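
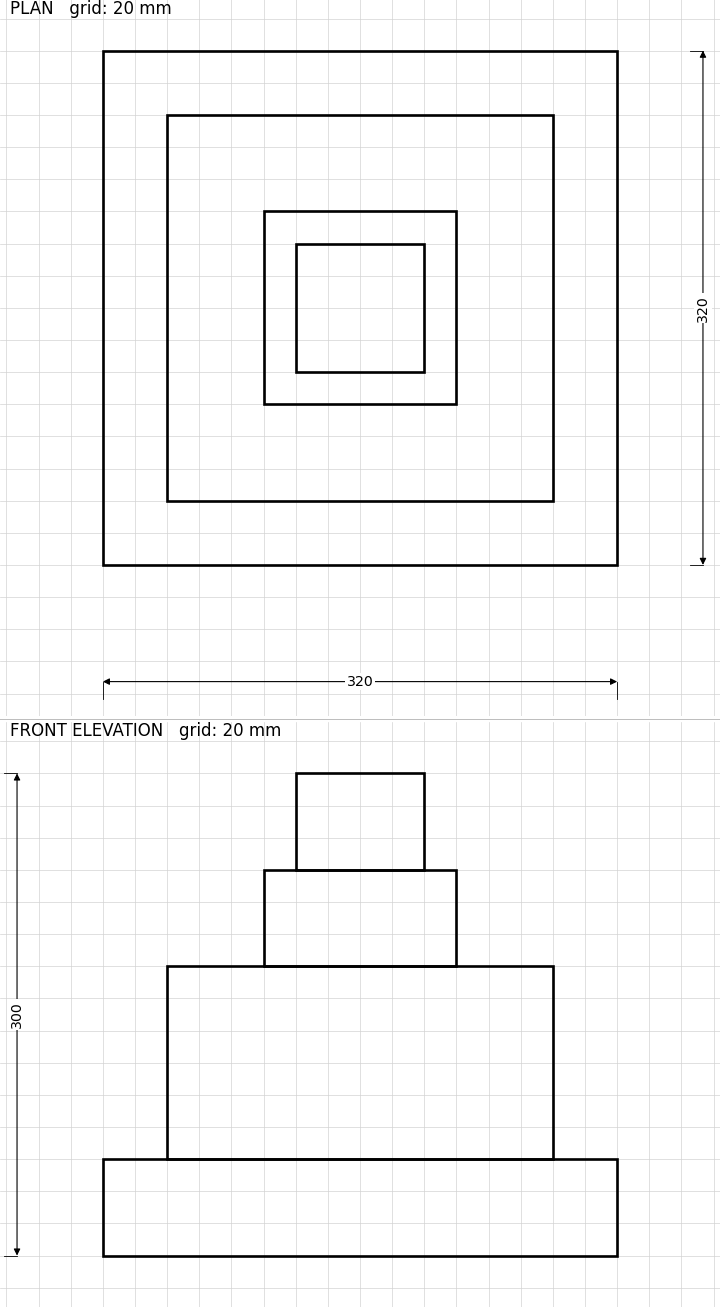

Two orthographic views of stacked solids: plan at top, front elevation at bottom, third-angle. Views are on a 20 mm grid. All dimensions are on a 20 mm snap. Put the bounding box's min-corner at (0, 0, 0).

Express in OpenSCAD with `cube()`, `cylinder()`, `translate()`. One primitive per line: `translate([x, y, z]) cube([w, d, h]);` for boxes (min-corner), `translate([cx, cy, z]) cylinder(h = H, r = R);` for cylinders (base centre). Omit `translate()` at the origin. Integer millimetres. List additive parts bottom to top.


cube([320, 320, 60]);
translate([40, 40, 60]) cube([240, 240, 120]);
translate([100, 100, 180]) cube([120, 120, 60]);
translate([120, 120, 240]) cube([80, 80, 60]);


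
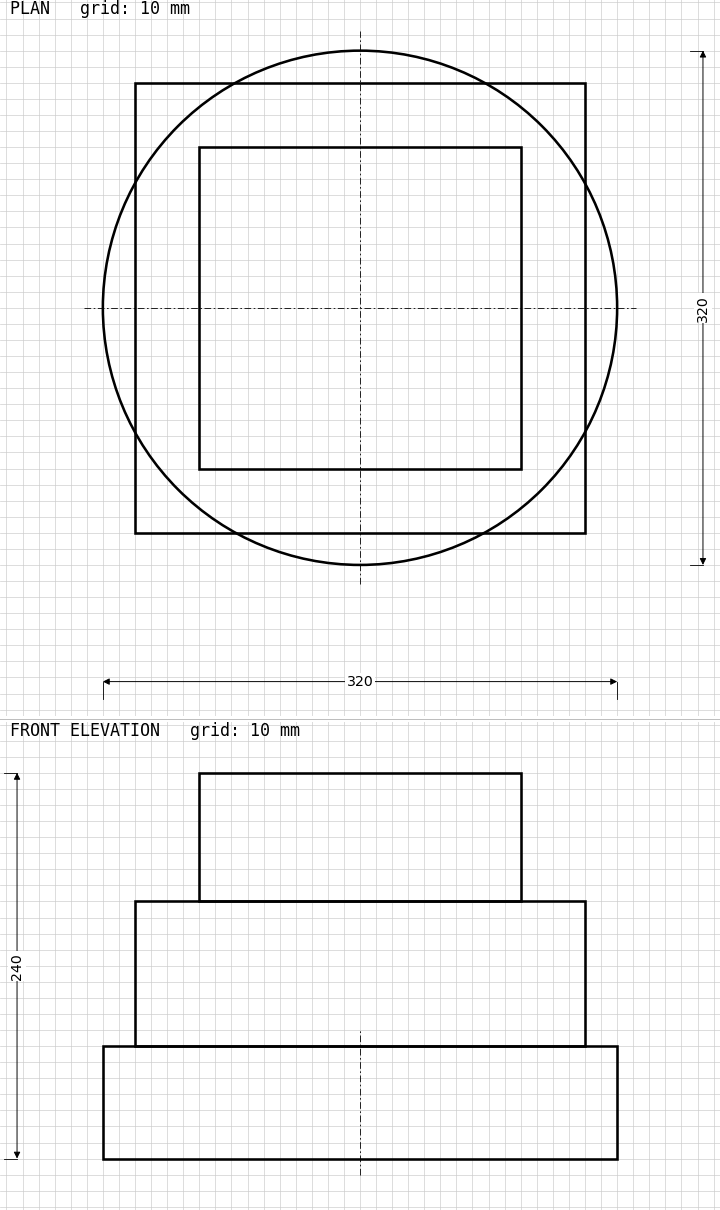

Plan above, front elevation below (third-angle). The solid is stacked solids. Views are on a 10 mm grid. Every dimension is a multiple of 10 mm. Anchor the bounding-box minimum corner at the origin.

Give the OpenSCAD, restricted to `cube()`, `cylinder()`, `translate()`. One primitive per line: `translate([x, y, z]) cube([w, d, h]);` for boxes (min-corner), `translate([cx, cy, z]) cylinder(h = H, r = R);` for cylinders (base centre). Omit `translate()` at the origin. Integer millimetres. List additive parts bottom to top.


translate([160, 160, 0]) cylinder(h = 70, r = 160);
translate([20, 20, 70]) cube([280, 280, 90]);
translate([60, 60, 160]) cube([200, 200, 80]);


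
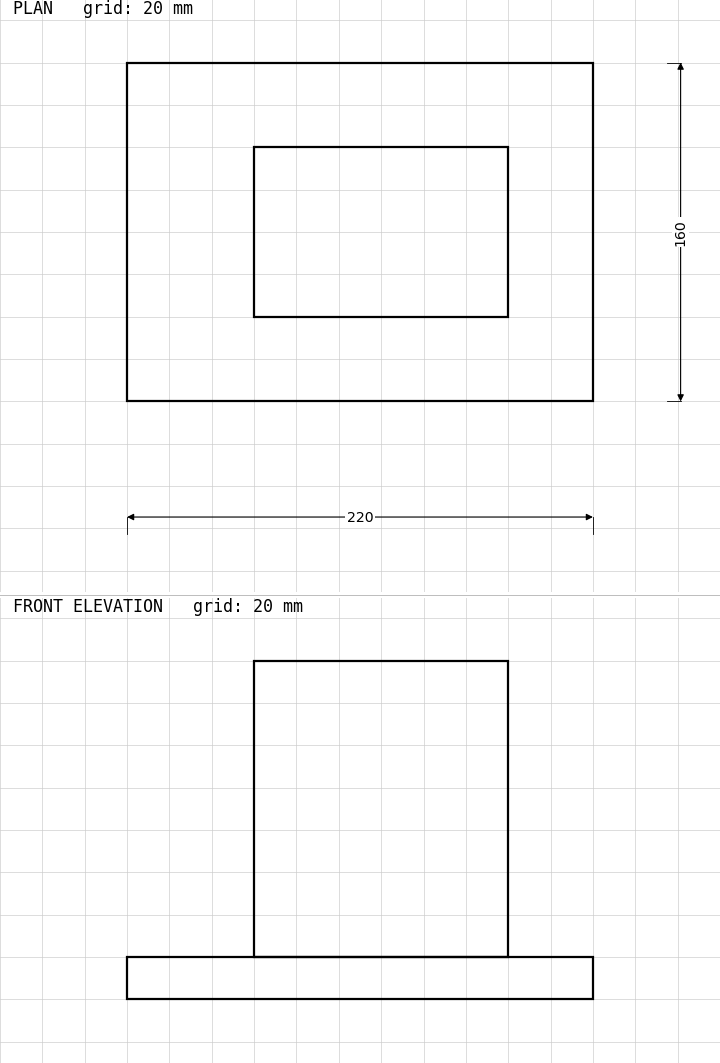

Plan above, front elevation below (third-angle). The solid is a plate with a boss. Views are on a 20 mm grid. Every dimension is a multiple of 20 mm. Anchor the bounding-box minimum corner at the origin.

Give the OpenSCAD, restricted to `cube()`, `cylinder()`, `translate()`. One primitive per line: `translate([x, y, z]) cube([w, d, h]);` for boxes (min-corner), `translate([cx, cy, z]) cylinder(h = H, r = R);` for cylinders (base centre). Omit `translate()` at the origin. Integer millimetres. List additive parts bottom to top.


cube([220, 160, 20]);
translate([60, 40, 20]) cube([120, 80, 140]);


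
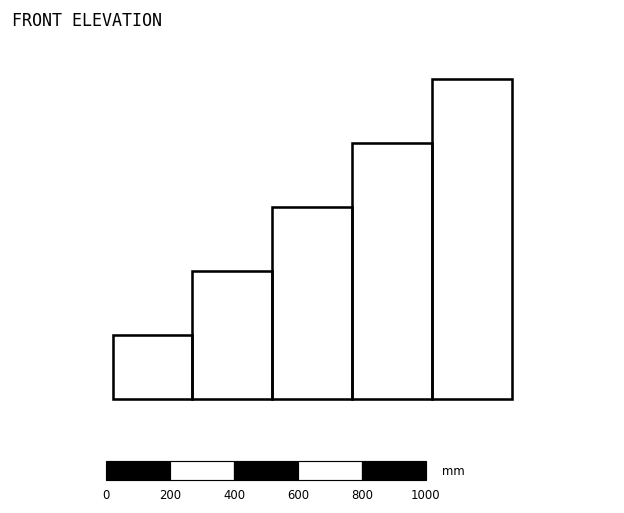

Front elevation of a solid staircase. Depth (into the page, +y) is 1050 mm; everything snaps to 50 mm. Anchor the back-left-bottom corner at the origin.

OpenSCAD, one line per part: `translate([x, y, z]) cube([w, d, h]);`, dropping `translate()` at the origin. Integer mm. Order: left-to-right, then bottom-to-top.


cube([250, 1050, 200]);
translate([250, 0, 0]) cube([250, 1050, 400]);
translate([500, 0, 0]) cube([250, 1050, 600]);
translate([750, 0, 0]) cube([250, 1050, 800]);
translate([1000, 0, 0]) cube([250, 1050, 1000]);


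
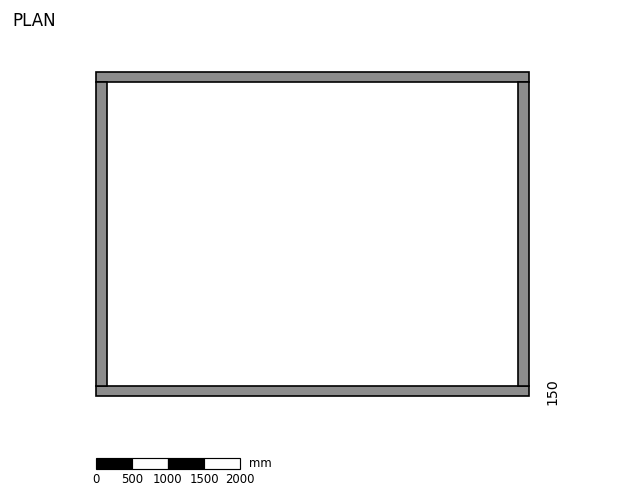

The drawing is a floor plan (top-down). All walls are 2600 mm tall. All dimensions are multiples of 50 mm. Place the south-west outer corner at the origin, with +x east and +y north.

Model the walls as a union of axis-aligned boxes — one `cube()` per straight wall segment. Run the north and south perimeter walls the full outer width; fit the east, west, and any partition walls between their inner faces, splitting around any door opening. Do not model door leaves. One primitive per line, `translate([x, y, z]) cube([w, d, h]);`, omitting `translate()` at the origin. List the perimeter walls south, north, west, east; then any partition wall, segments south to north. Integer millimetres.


cube([6000, 150, 2600]);
translate([0, 4350, 0]) cube([6000, 150, 2600]);
translate([0, 150, 0]) cube([150, 4200, 2600]);
translate([5850, 150, 0]) cube([150, 4200, 2600]);


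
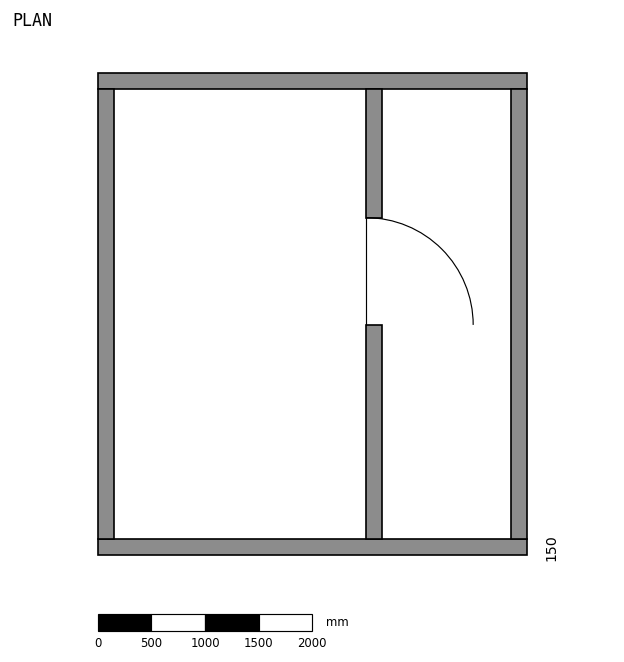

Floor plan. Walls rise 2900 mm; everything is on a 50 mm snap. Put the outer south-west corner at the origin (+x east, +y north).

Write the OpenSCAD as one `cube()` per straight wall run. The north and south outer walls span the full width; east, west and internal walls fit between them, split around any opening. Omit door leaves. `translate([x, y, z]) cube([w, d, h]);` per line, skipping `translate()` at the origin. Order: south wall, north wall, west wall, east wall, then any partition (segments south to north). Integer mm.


cube([4000, 150, 2900]);
translate([0, 4350, 0]) cube([4000, 150, 2900]);
translate([0, 150, 0]) cube([150, 4200, 2900]);
translate([3850, 150, 0]) cube([150, 4200, 2900]);
translate([2500, 150, 0]) cube([150, 2000, 2900]);
translate([2500, 3150, 0]) cube([150, 1200, 2900]);


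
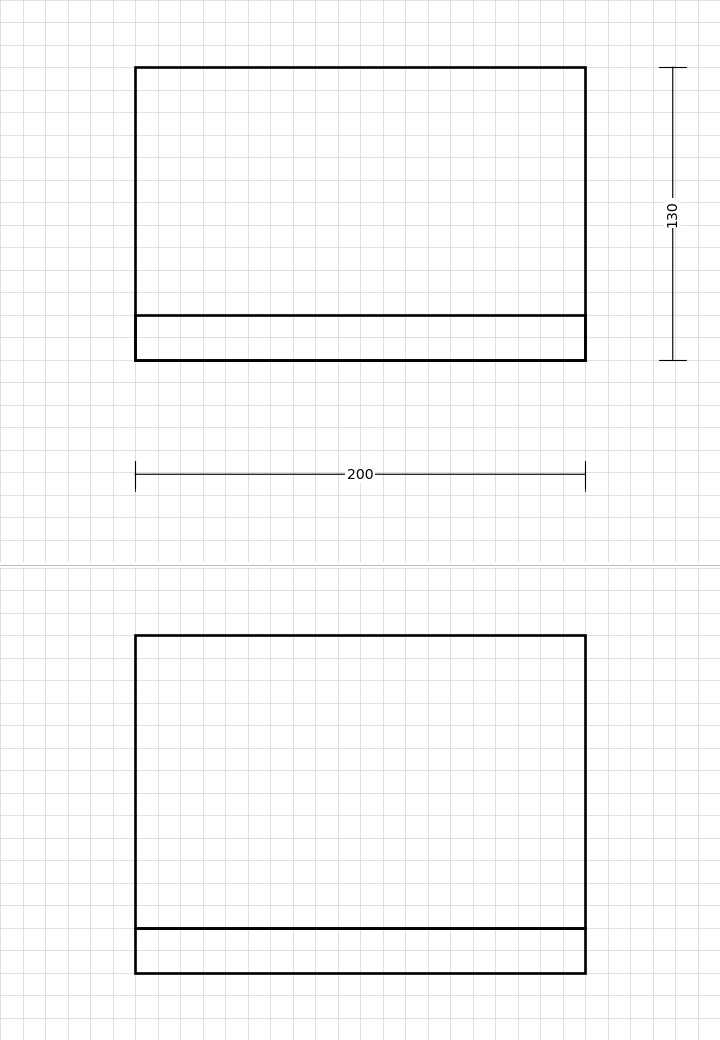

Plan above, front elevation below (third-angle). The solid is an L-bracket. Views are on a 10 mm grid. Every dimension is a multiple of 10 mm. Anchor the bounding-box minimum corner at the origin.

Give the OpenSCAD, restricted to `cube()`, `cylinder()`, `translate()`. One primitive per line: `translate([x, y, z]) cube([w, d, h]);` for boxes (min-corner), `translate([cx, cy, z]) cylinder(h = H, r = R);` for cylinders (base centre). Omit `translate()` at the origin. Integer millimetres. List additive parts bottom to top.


cube([200, 130, 20]);
translate([0, 0, 20]) cube([200, 20, 130]);


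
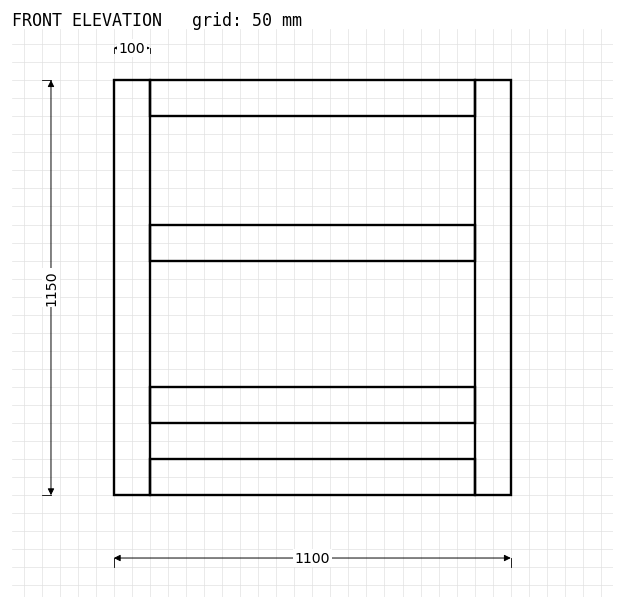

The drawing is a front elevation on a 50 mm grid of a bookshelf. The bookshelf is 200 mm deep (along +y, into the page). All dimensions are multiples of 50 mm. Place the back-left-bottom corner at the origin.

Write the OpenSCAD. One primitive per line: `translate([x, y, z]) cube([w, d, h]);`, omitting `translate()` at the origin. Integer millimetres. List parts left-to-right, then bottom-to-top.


cube([100, 200, 1150]);
translate([100, 0, 0]) cube([900, 200, 100]);
translate([100, 0, 200]) cube([900, 200, 100]);
translate([100, 0, 650]) cube([900, 200, 100]);
translate([100, 0, 1050]) cube([900, 200, 100]);
translate([1000, 0, 0]) cube([100, 200, 1150]);


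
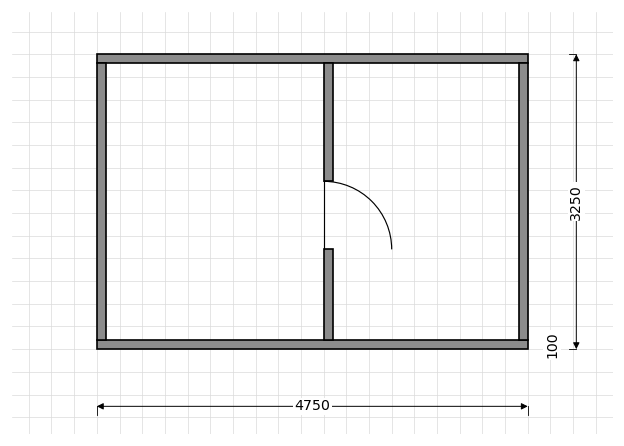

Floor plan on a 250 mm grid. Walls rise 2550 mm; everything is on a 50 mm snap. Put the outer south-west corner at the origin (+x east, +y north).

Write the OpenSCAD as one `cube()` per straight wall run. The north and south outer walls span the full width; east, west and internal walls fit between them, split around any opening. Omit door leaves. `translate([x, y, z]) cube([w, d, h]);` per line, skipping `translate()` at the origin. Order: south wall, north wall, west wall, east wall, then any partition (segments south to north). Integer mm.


cube([4750, 100, 2550]);
translate([0, 3150, 0]) cube([4750, 100, 2550]);
translate([0, 100, 0]) cube([100, 3050, 2550]);
translate([4650, 100, 0]) cube([100, 3050, 2550]);
translate([2500, 100, 0]) cube([100, 1000, 2550]);
translate([2500, 1850, 0]) cube([100, 1300, 2550]);


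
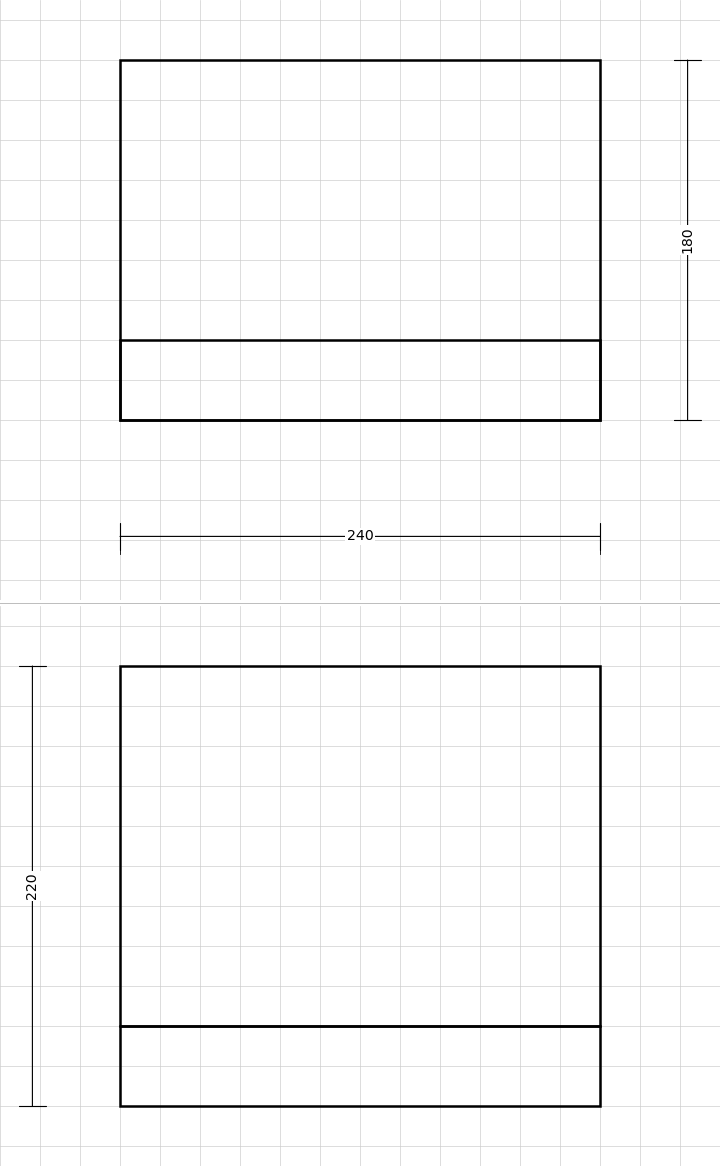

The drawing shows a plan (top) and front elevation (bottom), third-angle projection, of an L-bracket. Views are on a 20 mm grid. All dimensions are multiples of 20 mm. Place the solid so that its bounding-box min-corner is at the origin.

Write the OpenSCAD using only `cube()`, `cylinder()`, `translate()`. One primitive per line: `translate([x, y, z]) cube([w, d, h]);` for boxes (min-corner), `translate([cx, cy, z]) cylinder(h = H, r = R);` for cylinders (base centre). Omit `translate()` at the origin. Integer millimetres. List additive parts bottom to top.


cube([240, 180, 40]);
translate([0, 0, 40]) cube([240, 40, 180]);


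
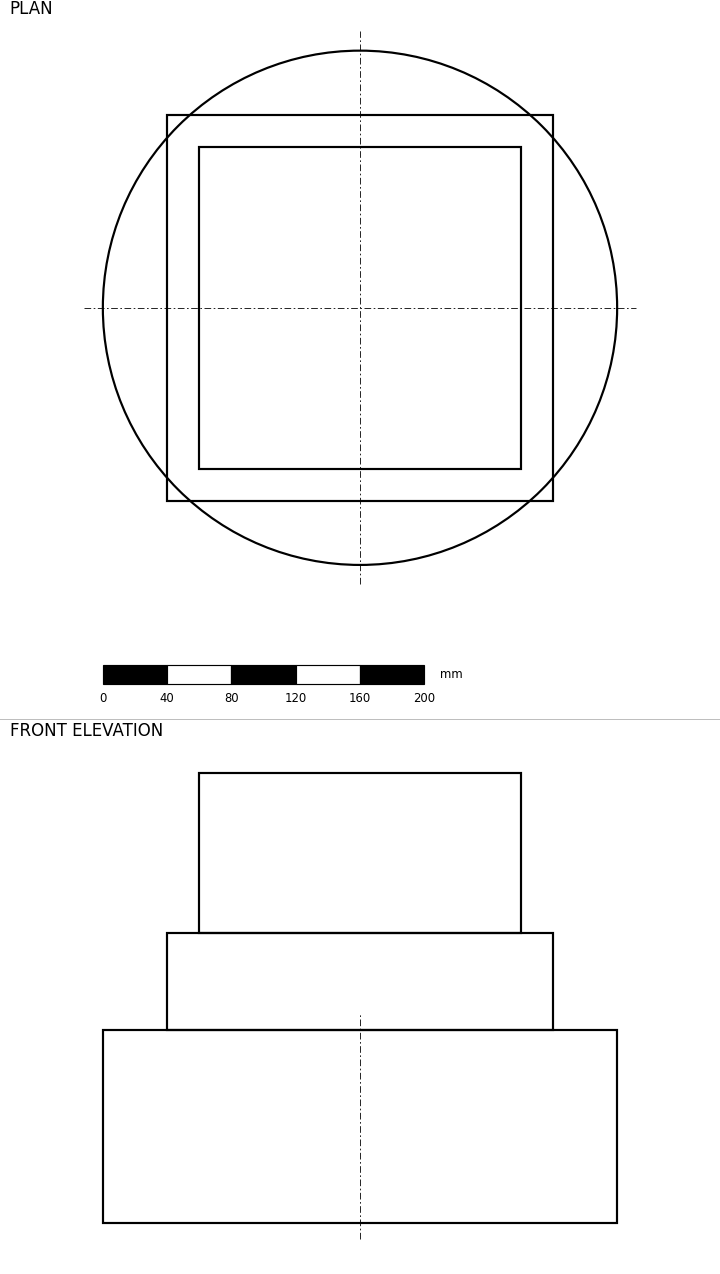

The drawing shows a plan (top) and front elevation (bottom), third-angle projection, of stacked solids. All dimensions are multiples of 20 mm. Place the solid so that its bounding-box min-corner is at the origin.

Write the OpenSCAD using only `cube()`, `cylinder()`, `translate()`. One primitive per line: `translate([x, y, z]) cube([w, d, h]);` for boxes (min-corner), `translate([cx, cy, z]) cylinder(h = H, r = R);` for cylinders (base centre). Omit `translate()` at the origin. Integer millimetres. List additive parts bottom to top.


translate([160, 160, 0]) cylinder(h = 120, r = 160);
translate([40, 40, 120]) cube([240, 240, 60]);
translate([60, 60, 180]) cube([200, 200, 100]);


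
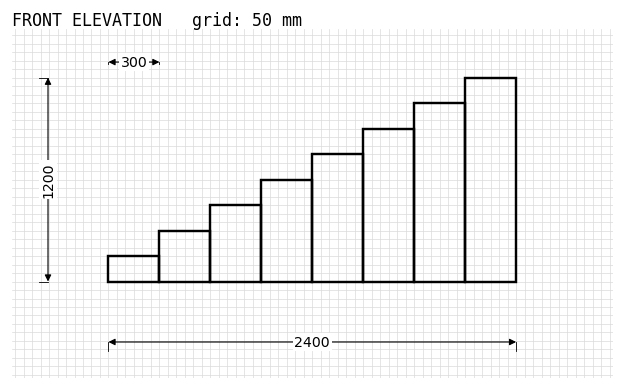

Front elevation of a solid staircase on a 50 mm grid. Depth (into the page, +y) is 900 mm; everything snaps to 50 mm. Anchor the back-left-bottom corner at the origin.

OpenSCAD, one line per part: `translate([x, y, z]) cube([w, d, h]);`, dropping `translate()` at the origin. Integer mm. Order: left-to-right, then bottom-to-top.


cube([300, 900, 150]);
translate([300, 0, 0]) cube([300, 900, 300]);
translate([600, 0, 0]) cube([300, 900, 450]);
translate([900, 0, 0]) cube([300, 900, 600]);
translate([1200, 0, 0]) cube([300, 900, 750]);
translate([1500, 0, 0]) cube([300, 900, 900]);
translate([1800, 0, 0]) cube([300, 900, 1050]);
translate([2100, 0, 0]) cube([300, 900, 1200]);


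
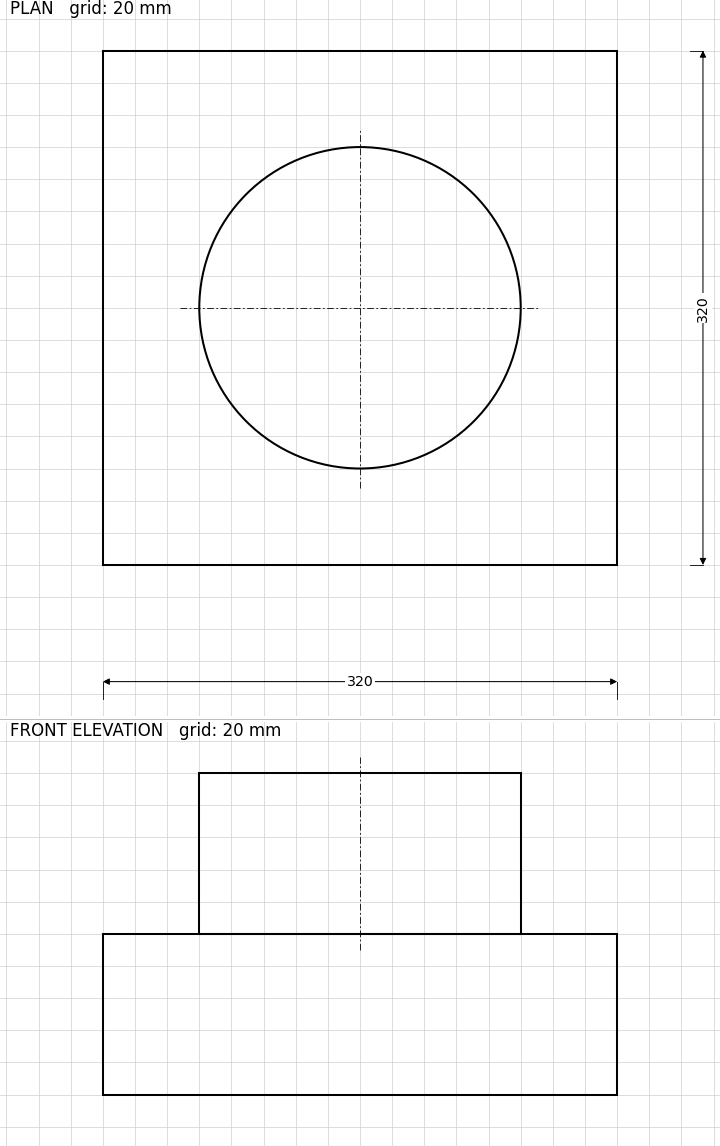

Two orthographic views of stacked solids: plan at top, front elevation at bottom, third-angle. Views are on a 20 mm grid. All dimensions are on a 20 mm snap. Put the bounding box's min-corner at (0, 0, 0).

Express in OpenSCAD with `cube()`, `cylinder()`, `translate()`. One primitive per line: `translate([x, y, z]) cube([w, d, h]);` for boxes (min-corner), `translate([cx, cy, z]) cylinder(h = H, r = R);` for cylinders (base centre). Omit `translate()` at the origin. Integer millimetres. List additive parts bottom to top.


cube([320, 320, 100]);
translate([160, 160, 100]) cylinder(h = 100, r = 100);


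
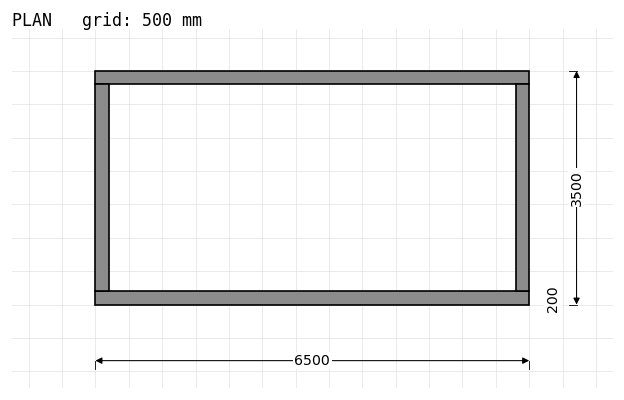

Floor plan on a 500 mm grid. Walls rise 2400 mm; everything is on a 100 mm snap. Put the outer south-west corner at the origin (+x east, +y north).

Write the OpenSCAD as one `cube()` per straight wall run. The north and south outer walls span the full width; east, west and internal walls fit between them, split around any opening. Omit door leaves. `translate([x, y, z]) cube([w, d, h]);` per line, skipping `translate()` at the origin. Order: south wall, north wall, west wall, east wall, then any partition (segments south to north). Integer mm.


cube([6500, 200, 2400]);
translate([0, 3300, 0]) cube([6500, 200, 2400]);
translate([0, 200, 0]) cube([200, 3100, 2400]);
translate([6300, 200, 0]) cube([200, 3100, 2400]);


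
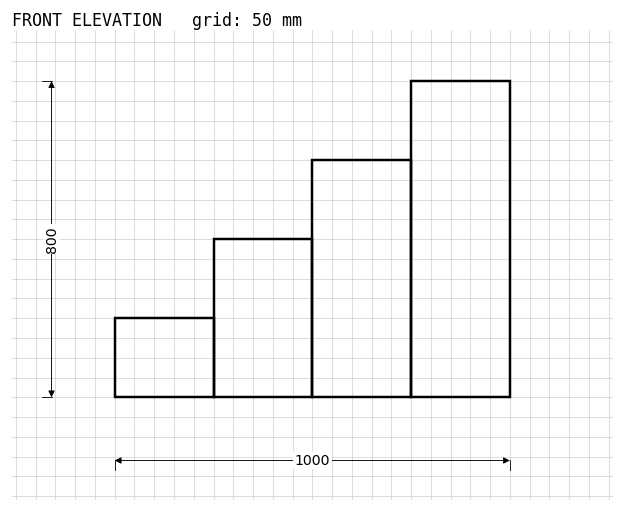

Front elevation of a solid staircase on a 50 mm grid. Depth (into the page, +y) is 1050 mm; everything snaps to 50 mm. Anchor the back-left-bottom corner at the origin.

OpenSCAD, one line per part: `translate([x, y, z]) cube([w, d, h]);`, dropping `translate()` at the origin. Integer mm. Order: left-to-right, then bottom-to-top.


cube([250, 1050, 200]);
translate([250, 0, 0]) cube([250, 1050, 400]);
translate([500, 0, 0]) cube([250, 1050, 600]);
translate([750, 0, 0]) cube([250, 1050, 800]);


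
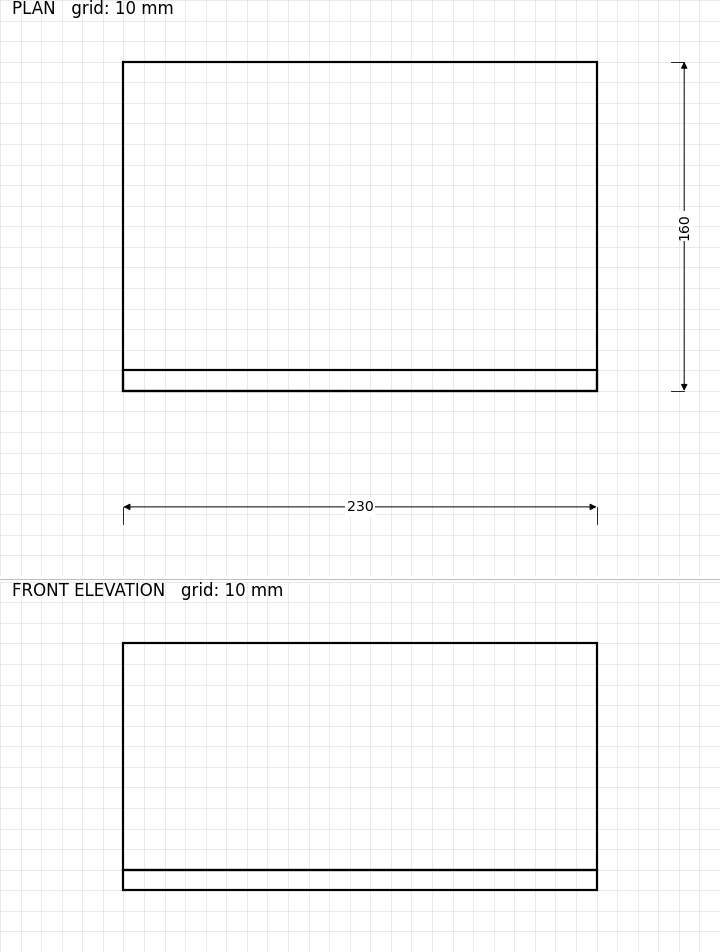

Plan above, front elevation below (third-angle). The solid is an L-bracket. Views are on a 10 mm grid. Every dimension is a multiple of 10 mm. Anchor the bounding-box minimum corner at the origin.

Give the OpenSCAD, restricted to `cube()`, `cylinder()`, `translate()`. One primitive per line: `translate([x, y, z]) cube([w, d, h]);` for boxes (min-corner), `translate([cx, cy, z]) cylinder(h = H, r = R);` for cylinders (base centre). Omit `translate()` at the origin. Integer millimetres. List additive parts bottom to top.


cube([230, 160, 10]);
translate([0, 0, 10]) cube([230, 10, 110]);


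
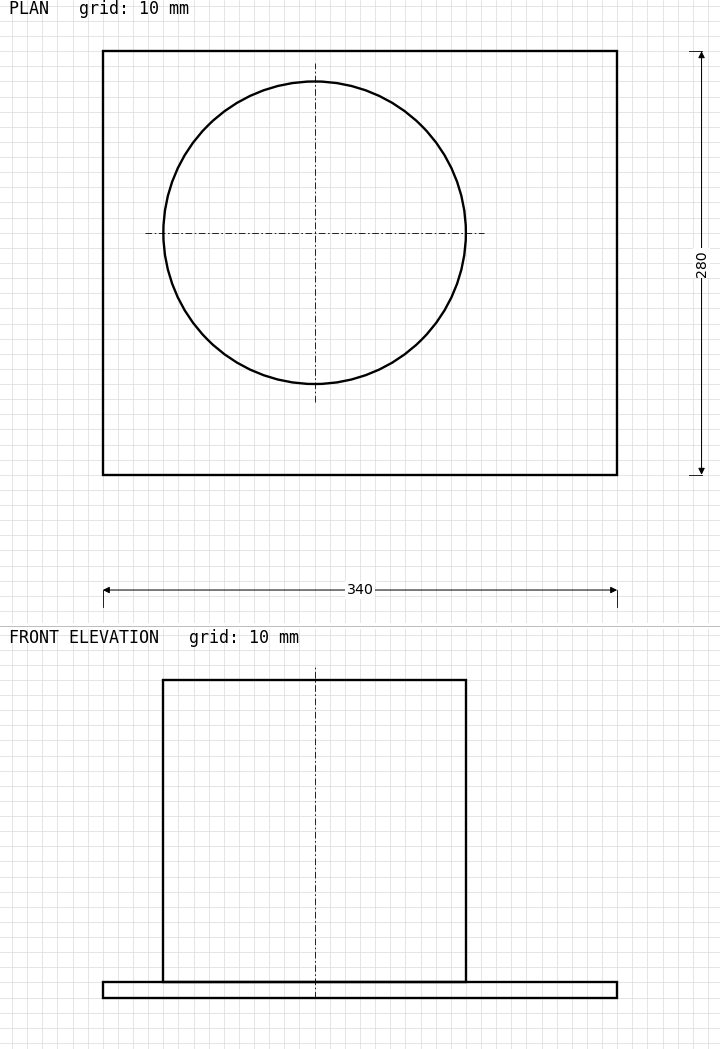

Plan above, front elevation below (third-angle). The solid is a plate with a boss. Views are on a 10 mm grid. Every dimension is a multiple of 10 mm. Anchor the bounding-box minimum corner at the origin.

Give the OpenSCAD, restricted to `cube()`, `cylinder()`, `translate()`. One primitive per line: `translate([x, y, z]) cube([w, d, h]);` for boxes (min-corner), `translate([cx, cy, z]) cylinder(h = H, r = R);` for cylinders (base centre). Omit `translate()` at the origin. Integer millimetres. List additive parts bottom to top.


cube([340, 280, 10]);
translate([140, 160, 10]) cylinder(h = 200, r = 100);


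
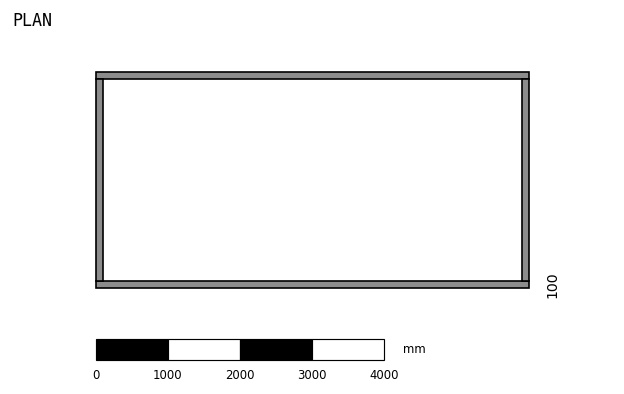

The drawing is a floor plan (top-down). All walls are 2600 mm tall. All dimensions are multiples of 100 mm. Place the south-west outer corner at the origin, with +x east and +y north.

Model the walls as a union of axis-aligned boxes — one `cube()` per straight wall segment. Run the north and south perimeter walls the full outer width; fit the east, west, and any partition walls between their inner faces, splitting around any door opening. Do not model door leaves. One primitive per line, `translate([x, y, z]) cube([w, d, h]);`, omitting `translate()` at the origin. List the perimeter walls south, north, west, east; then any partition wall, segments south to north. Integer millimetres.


cube([6000, 100, 2600]);
translate([0, 2900, 0]) cube([6000, 100, 2600]);
translate([0, 100, 0]) cube([100, 2800, 2600]);
translate([5900, 100, 0]) cube([100, 2800, 2600]);


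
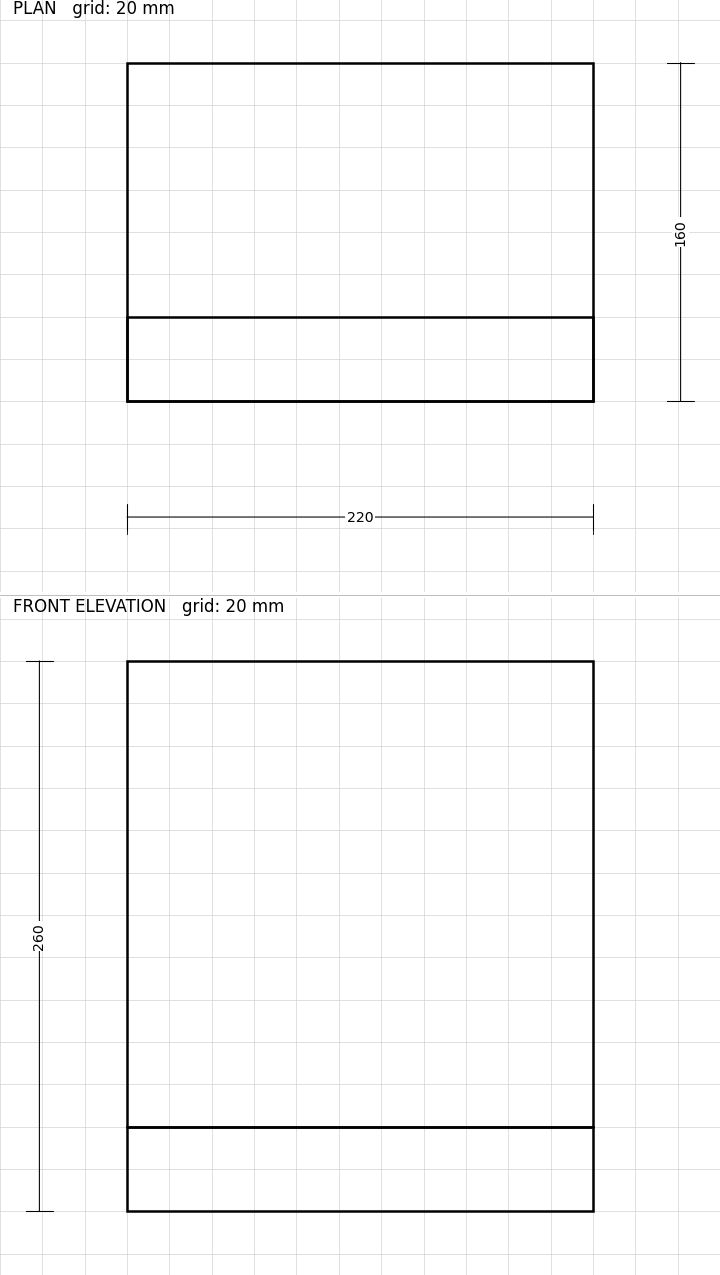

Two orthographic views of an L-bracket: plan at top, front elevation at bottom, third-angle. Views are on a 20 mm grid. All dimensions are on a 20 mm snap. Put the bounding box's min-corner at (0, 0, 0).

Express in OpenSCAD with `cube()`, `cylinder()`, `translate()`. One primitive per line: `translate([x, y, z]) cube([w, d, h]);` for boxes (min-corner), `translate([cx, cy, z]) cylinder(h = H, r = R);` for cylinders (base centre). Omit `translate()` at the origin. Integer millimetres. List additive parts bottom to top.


cube([220, 160, 40]);
translate([0, 0, 40]) cube([220, 40, 220]);


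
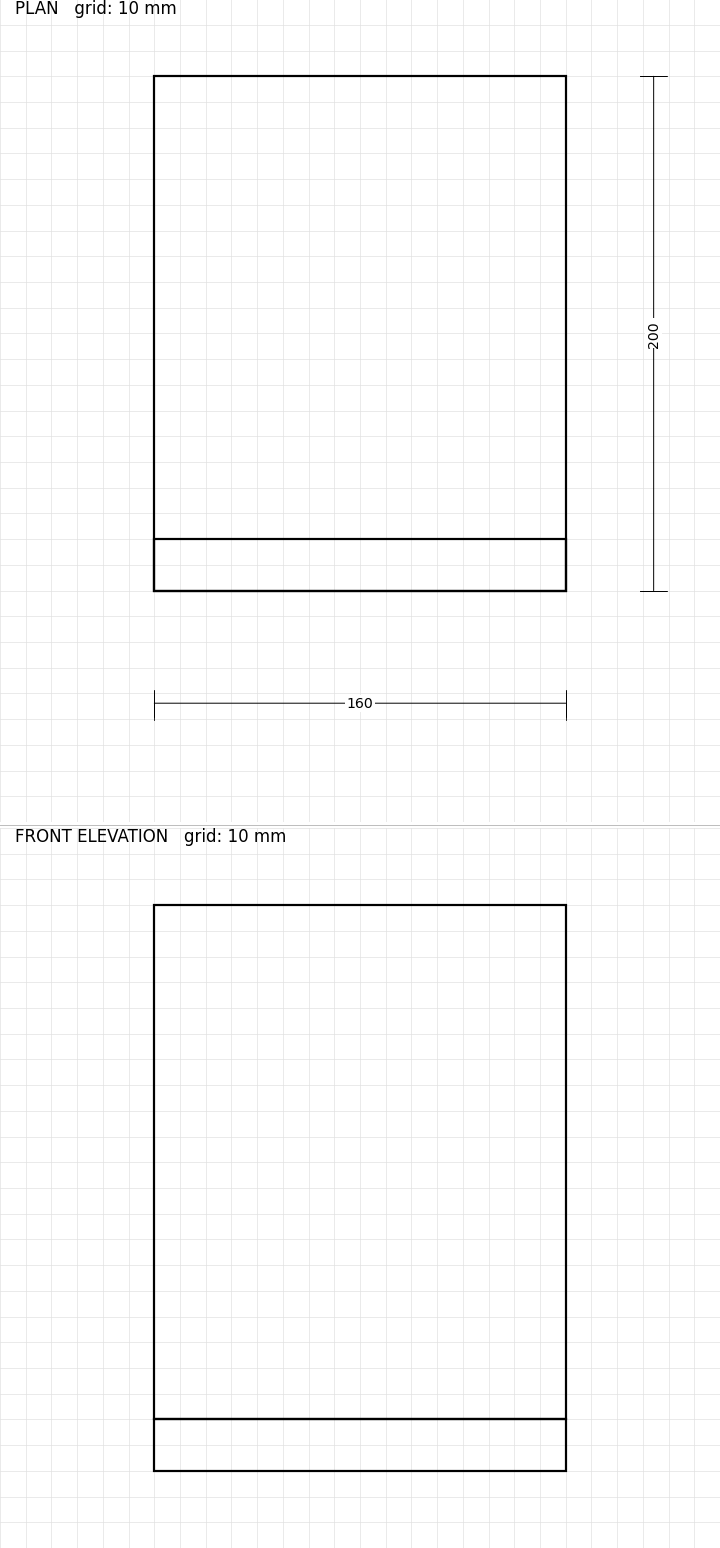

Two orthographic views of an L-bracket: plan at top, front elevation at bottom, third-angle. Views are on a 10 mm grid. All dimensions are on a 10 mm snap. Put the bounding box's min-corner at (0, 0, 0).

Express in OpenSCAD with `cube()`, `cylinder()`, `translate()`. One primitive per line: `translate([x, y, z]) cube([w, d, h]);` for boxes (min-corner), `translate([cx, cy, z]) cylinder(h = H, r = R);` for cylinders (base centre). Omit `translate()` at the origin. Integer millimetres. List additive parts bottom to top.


cube([160, 200, 20]);
translate([0, 0, 20]) cube([160, 20, 200]);


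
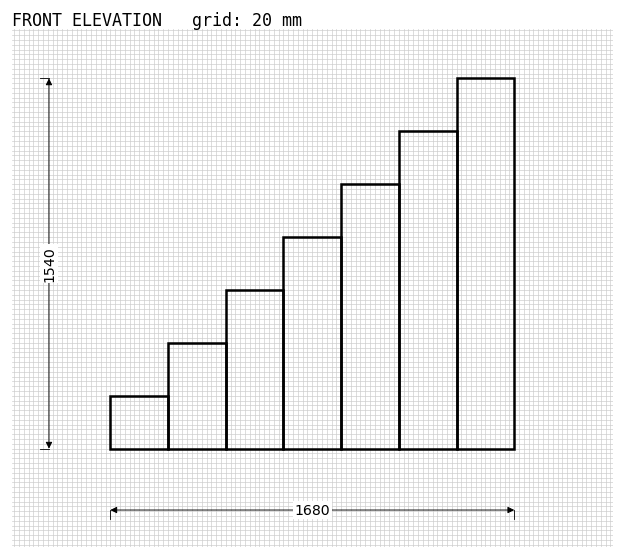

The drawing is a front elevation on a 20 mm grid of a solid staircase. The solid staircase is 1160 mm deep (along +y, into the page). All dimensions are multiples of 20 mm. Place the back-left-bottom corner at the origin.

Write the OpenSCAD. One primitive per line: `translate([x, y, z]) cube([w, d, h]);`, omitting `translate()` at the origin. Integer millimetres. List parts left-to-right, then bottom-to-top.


cube([240, 1160, 220]);
translate([240, 0, 0]) cube([240, 1160, 440]);
translate([480, 0, 0]) cube([240, 1160, 660]);
translate([720, 0, 0]) cube([240, 1160, 880]);
translate([960, 0, 0]) cube([240, 1160, 1100]);
translate([1200, 0, 0]) cube([240, 1160, 1320]);
translate([1440, 0, 0]) cube([240, 1160, 1540]);


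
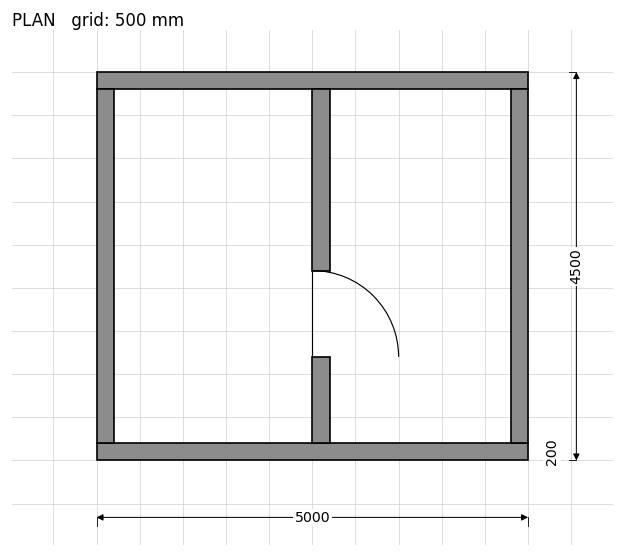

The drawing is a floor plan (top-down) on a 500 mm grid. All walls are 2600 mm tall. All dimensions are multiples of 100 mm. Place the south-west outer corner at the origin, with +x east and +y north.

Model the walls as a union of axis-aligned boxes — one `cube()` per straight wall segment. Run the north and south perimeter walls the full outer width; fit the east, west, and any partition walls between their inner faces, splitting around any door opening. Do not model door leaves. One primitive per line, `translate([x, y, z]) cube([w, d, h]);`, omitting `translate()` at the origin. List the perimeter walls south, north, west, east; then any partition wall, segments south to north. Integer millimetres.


cube([5000, 200, 2600]);
translate([0, 4300, 0]) cube([5000, 200, 2600]);
translate([0, 200, 0]) cube([200, 4100, 2600]);
translate([4800, 200, 0]) cube([200, 4100, 2600]);
translate([2500, 200, 0]) cube([200, 1000, 2600]);
translate([2500, 2200, 0]) cube([200, 2100, 2600]);


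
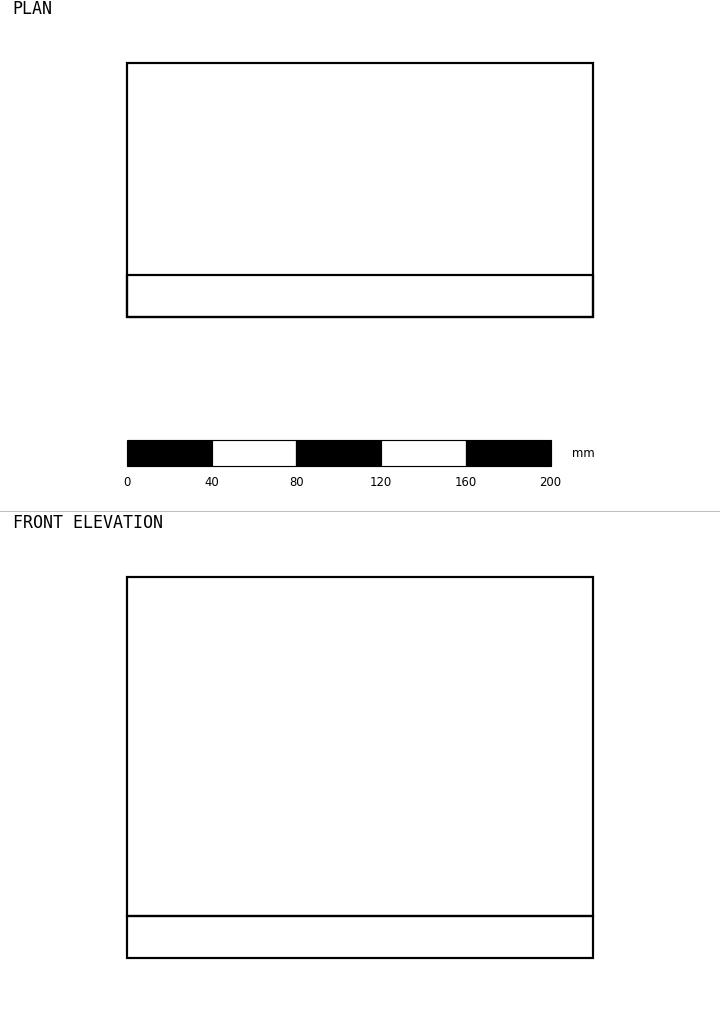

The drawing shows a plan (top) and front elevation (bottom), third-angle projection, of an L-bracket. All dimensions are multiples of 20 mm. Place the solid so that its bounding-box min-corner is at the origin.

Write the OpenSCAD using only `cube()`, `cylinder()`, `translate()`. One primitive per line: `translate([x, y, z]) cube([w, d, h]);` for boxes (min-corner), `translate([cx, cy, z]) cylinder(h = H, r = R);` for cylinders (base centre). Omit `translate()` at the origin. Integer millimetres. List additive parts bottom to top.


cube([220, 120, 20]);
translate([0, 0, 20]) cube([220, 20, 160]);


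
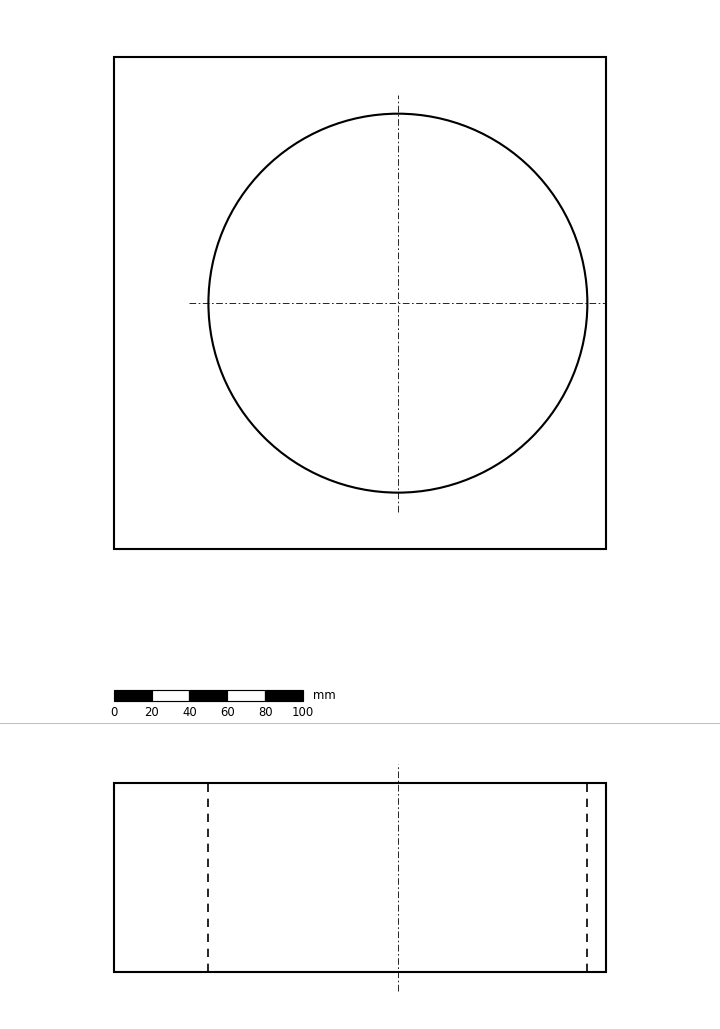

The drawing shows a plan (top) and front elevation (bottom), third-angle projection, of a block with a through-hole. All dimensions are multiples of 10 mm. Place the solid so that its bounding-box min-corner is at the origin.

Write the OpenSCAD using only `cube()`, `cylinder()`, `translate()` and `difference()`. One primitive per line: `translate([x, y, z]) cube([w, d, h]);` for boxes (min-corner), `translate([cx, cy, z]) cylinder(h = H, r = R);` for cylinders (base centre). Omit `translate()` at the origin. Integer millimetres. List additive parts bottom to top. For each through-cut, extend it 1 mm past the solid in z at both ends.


difference() {
  cube([260, 260, 100]);
  translate([150, 130, -1]) cylinder(h = 102, r = 100);
}


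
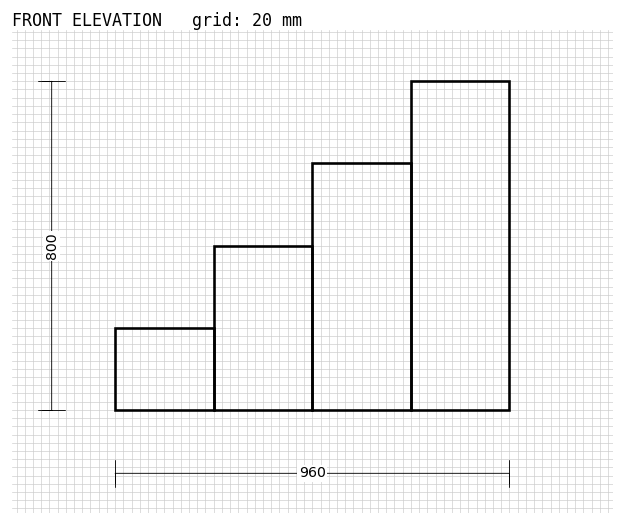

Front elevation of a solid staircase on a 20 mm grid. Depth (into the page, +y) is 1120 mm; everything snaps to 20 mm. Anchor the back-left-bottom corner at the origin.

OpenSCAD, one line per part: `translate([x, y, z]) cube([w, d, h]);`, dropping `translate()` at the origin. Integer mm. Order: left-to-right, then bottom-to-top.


cube([240, 1120, 200]);
translate([240, 0, 0]) cube([240, 1120, 400]);
translate([480, 0, 0]) cube([240, 1120, 600]);
translate([720, 0, 0]) cube([240, 1120, 800]);


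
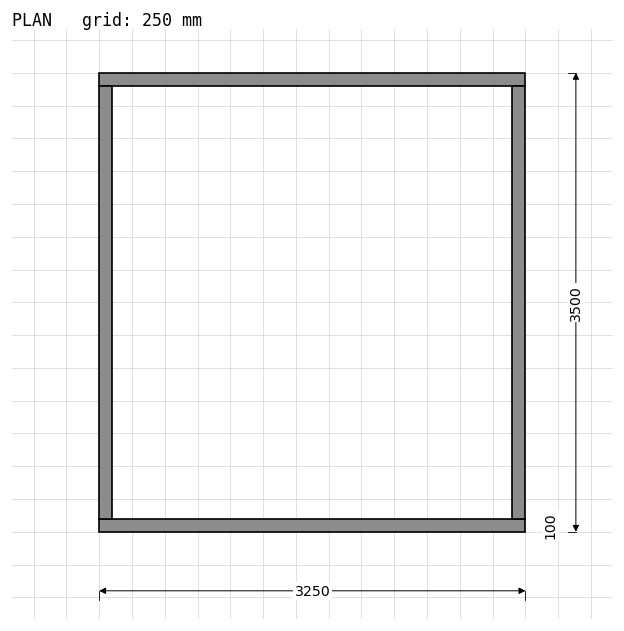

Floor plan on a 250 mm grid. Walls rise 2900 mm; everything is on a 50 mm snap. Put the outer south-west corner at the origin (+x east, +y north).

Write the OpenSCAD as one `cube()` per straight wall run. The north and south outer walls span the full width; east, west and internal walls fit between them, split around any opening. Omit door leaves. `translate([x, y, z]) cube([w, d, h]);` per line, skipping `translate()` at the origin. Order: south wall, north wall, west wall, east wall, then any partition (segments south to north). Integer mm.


cube([3250, 100, 2900]);
translate([0, 3400, 0]) cube([3250, 100, 2900]);
translate([0, 100, 0]) cube([100, 3300, 2900]);
translate([3150, 100, 0]) cube([100, 3300, 2900]);


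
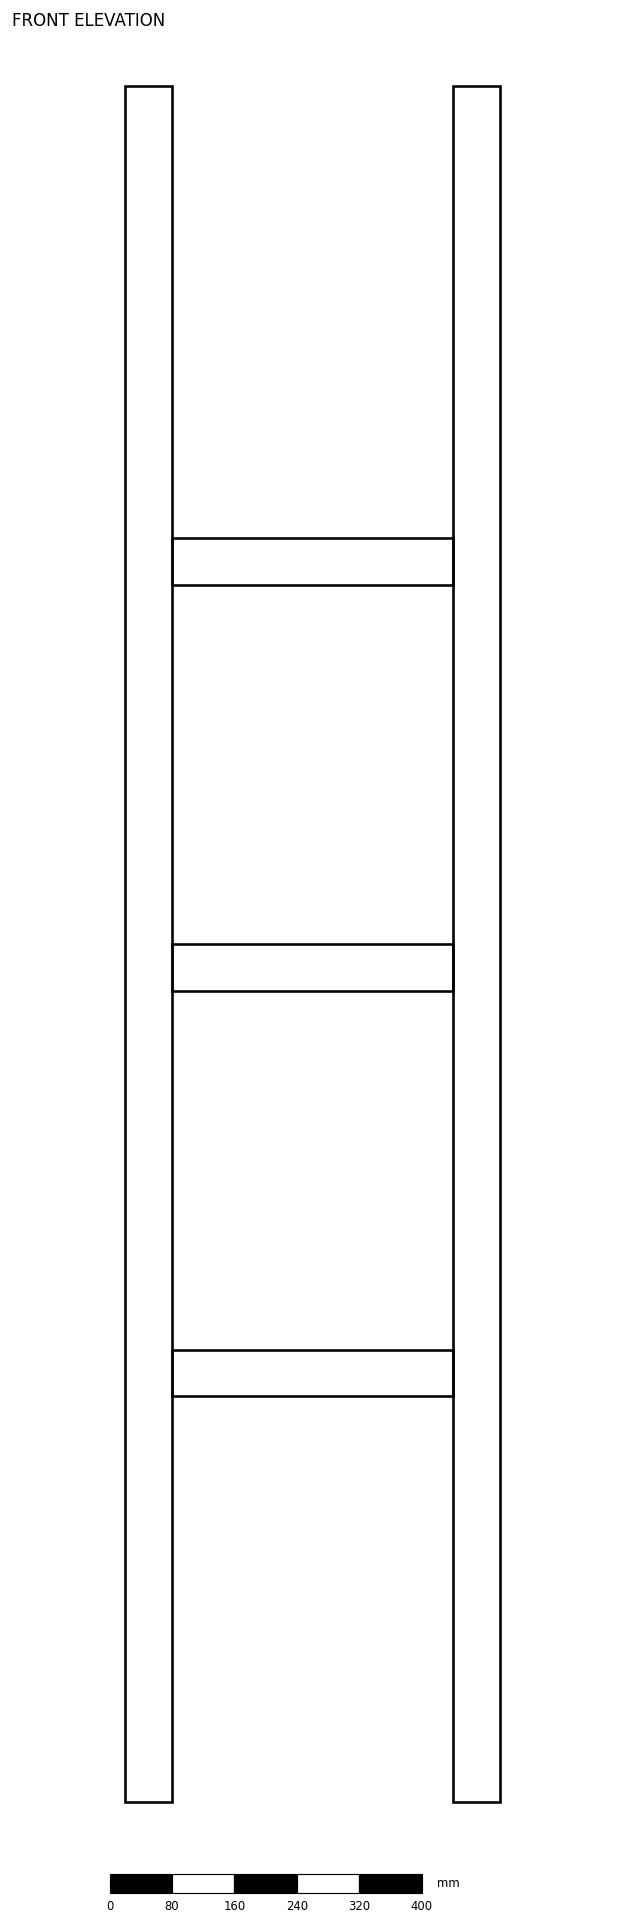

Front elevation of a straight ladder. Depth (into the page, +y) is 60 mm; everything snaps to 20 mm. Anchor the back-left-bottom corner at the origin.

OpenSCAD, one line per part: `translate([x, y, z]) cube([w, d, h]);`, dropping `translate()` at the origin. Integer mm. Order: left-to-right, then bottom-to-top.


cube([60, 60, 2200]);
translate([60, 0, 520]) cube([360, 60, 60]);
translate([60, 0, 1040]) cube([360, 60, 60]);
translate([60, 0, 1560]) cube([360, 60, 60]);
translate([420, 0, 0]) cube([60, 60, 2200]);


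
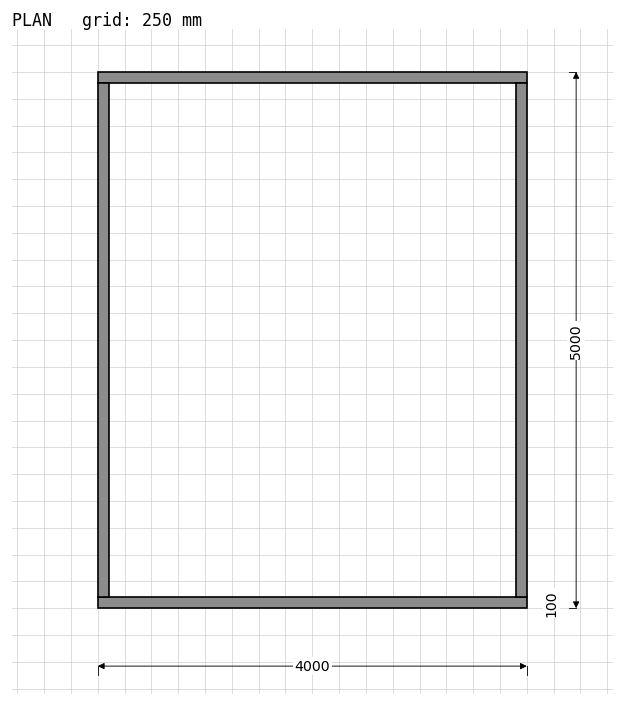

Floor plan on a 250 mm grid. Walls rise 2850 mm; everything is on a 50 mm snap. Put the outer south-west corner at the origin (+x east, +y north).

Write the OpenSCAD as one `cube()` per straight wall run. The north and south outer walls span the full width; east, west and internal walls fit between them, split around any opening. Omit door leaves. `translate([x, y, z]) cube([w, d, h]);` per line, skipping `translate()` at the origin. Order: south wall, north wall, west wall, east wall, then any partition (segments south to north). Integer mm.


cube([4000, 100, 2850]);
translate([0, 4900, 0]) cube([4000, 100, 2850]);
translate([0, 100, 0]) cube([100, 4800, 2850]);
translate([3900, 100, 0]) cube([100, 4800, 2850]);


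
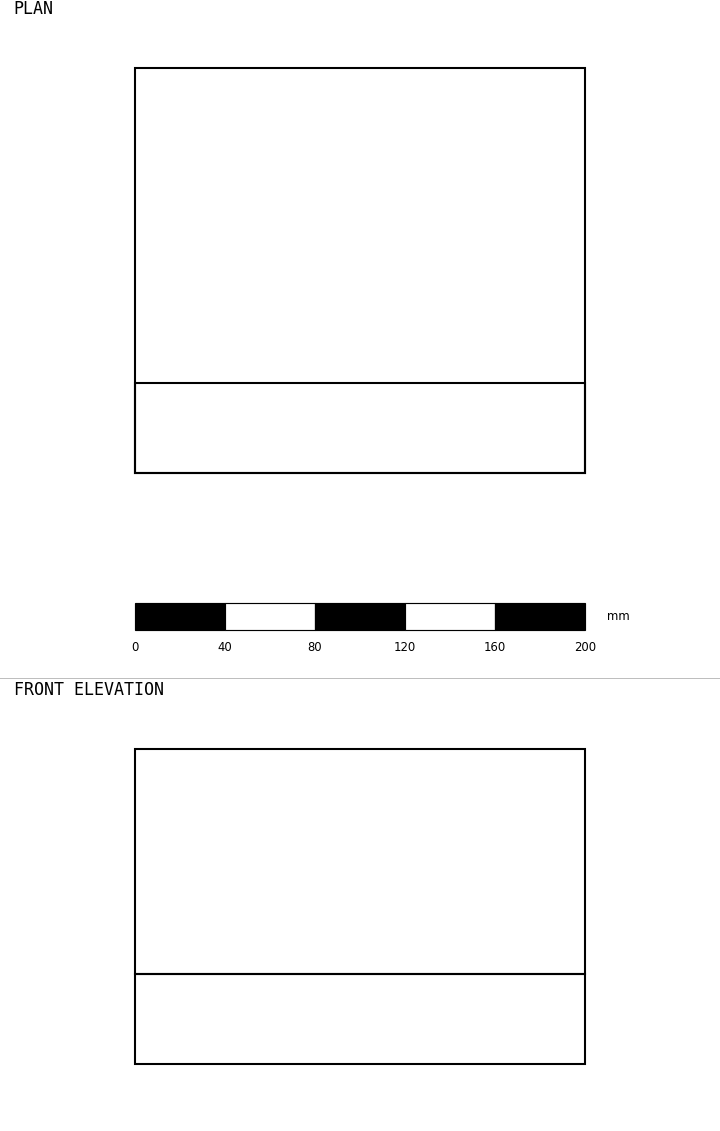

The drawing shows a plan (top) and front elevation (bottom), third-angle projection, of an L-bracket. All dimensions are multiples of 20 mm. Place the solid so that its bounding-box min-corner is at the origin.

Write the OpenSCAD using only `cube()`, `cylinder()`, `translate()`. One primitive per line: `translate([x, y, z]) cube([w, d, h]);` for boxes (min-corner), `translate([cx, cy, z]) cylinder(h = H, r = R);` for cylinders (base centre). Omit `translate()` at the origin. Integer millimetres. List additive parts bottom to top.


cube([200, 180, 40]);
translate([0, 0, 40]) cube([200, 40, 100]);


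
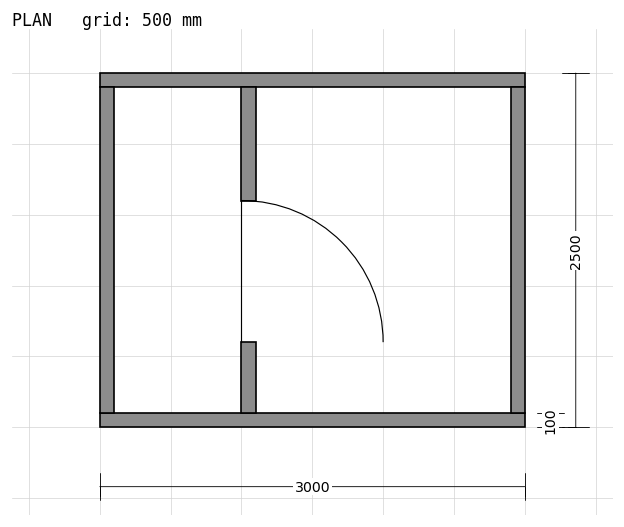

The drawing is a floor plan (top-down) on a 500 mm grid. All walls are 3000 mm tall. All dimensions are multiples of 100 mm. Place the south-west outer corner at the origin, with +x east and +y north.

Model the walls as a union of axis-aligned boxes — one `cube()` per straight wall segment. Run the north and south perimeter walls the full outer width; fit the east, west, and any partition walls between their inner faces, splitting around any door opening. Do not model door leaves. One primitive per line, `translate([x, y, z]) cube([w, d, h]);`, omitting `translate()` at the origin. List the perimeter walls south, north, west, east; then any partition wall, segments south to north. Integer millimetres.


cube([3000, 100, 3000]);
translate([0, 2400, 0]) cube([3000, 100, 3000]);
translate([0, 100, 0]) cube([100, 2300, 3000]);
translate([2900, 100, 0]) cube([100, 2300, 3000]);
translate([1000, 100, 0]) cube([100, 500, 3000]);
translate([1000, 1600, 0]) cube([100, 800, 3000]);


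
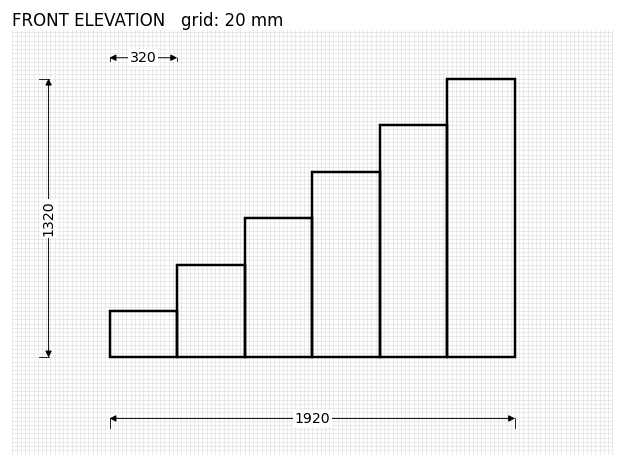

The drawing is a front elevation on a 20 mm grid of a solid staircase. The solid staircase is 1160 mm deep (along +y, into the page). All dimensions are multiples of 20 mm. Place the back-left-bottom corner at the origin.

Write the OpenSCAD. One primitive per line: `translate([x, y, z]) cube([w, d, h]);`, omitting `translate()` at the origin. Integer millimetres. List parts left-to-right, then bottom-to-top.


cube([320, 1160, 220]);
translate([320, 0, 0]) cube([320, 1160, 440]);
translate([640, 0, 0]) cube([320, 1160, 660]);
translate([960, 0, 0]) cube([320, 1160, 880]);
translate([1280, 0, 0]) cube([320, 1160, 1100]);
translate([1600, 0, 0]) cube([320, 1160, 1320]);


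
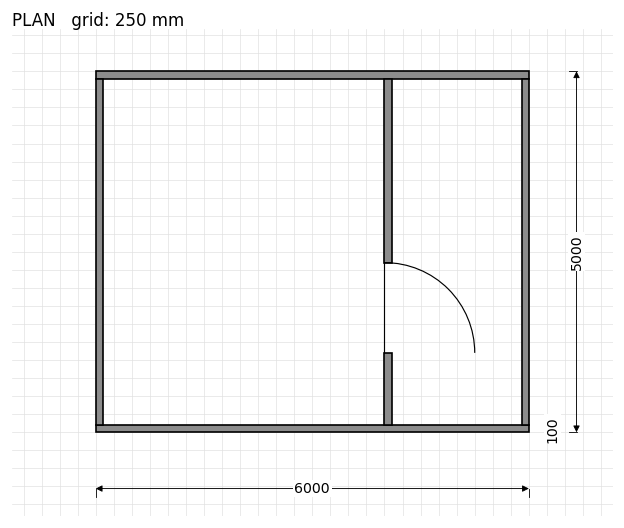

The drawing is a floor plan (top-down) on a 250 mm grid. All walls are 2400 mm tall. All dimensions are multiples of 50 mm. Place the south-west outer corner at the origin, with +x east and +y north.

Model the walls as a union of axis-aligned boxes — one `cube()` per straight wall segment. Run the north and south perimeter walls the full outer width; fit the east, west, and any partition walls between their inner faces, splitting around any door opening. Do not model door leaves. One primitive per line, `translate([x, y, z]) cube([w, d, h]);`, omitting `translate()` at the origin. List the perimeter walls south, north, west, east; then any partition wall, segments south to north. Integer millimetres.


cube([6000, 100, 2400]);
translate([0, 4900, 0]) cube([6000, 100, 2400]);
translate([0, 100, 0]) cube([100, 4800, 2400]);
translate([5900, 100, 0]) cube([100, 4800, 2400]);
translate([4000, 100, 0]) cube([100, 1000, 2400]);
translate([4000, 2350, 0]) cube([100, 2550, 2400]);


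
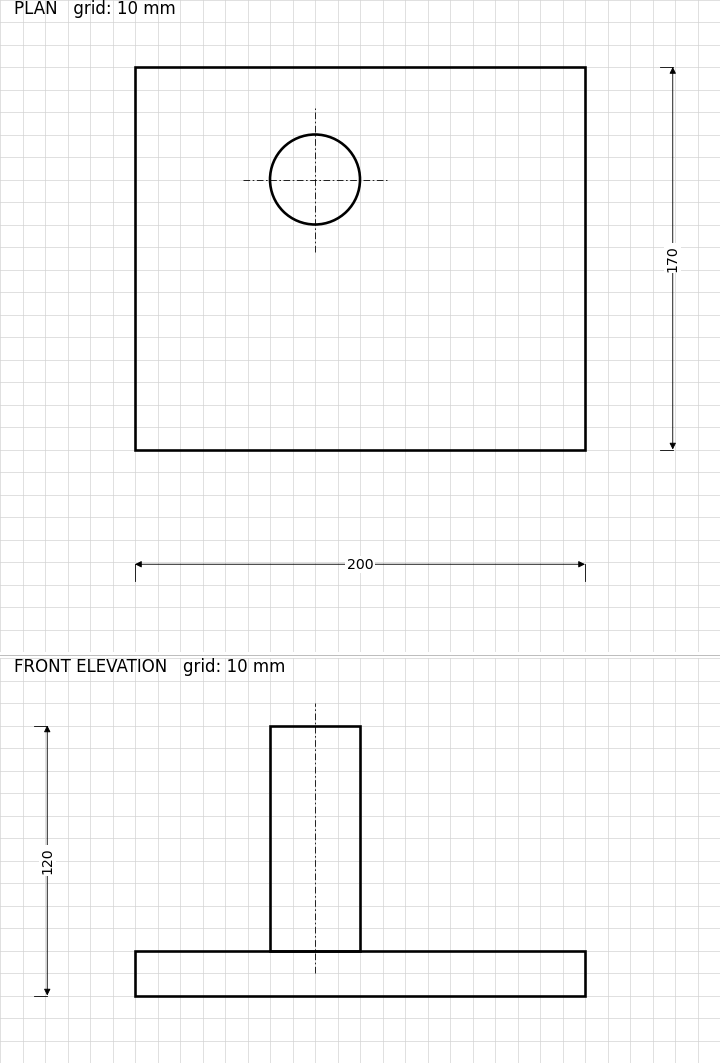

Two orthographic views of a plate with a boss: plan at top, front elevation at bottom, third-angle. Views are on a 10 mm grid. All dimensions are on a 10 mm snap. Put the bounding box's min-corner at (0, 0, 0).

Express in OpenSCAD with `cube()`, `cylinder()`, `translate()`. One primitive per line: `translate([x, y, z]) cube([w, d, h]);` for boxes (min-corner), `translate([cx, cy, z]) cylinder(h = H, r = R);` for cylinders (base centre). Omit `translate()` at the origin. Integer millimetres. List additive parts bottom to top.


cube([200, 170, 20]);
translate([80, 120, 20]) cylinder(h = 100, r = 20);


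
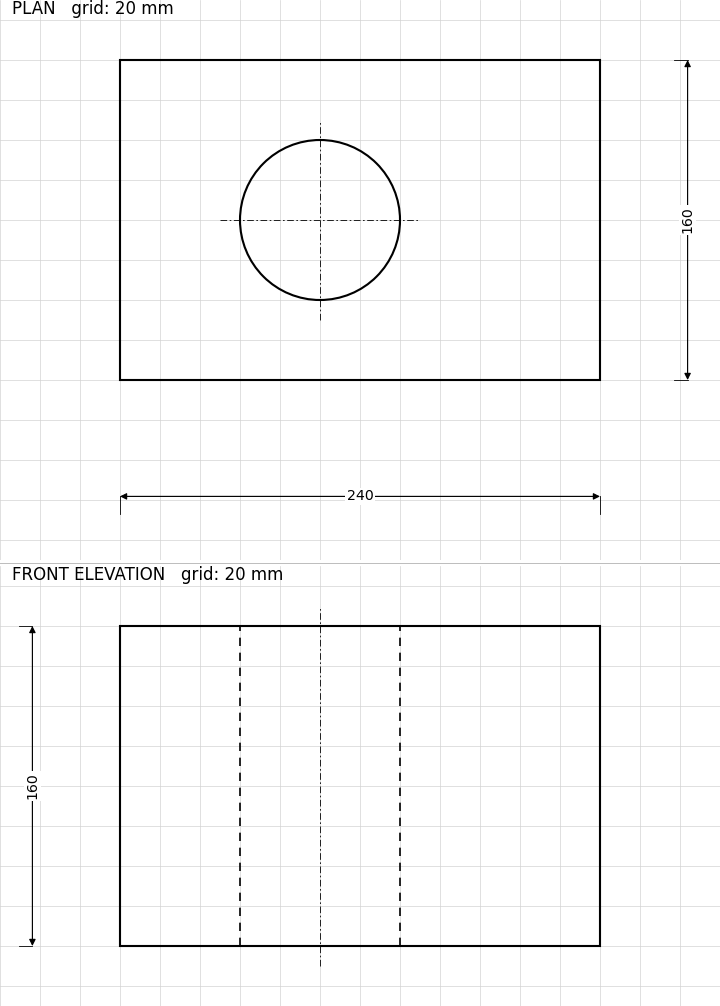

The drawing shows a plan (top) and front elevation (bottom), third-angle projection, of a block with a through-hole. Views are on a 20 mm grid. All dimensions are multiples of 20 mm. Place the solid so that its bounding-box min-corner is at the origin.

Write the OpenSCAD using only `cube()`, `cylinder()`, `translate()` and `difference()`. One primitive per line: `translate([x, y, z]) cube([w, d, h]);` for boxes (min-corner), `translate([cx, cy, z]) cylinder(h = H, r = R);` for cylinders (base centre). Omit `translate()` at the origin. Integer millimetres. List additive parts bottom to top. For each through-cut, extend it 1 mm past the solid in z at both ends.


difference() {
  cube([240, 160, 160]);
  translate([100, 80, -1]) cylinder(h = 162, r = 40);
}


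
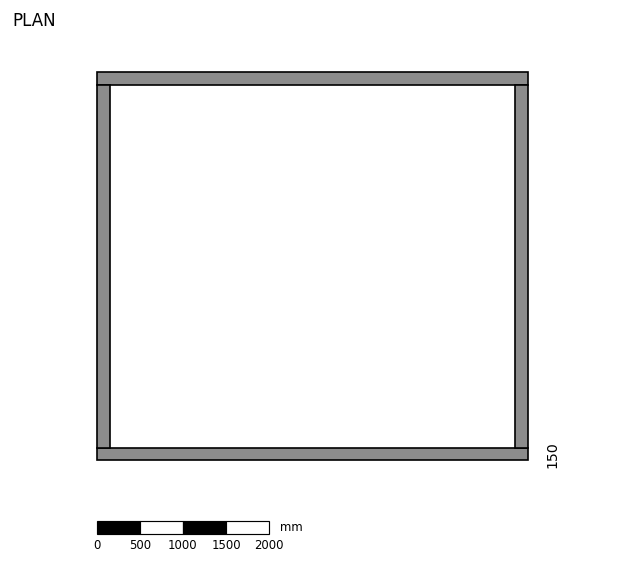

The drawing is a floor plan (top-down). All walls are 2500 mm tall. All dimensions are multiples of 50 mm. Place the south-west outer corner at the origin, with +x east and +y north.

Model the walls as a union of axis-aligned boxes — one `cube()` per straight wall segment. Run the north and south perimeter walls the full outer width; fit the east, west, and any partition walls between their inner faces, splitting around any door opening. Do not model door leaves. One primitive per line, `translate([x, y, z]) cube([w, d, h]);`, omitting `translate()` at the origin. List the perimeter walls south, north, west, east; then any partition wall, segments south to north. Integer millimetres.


cube([5000, 150, 2500]);
translate([0, 4350, 0]) cube([5000, 150, 2500]);
translate([0, 150, 0]) cube([150, 4200, 2500]);
translate([4850, 150, 0]) cube([150, 4200, 2500]);


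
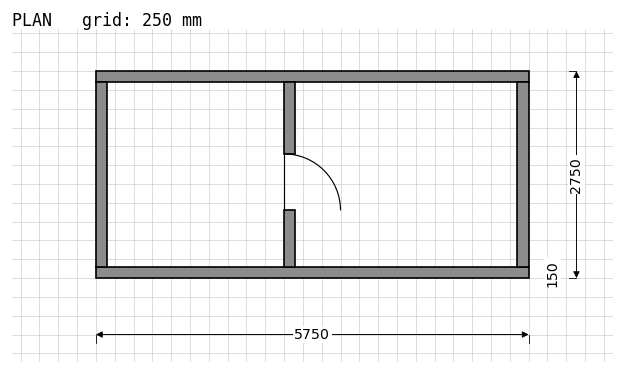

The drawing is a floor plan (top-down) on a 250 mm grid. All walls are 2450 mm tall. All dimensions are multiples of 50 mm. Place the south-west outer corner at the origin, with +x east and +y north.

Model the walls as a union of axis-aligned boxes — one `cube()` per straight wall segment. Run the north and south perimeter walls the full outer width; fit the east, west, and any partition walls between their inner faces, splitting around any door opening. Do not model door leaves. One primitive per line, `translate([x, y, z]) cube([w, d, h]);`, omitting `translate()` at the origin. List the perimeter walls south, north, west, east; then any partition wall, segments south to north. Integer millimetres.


cube([5750, 150, 2450]);
translate([0, 2600, 0]) cube([5750, 150, 2450]);
translate([0, 150, 0]) cube([150, 2450, 2450]);
translate([5600, 150, 0]) cube([150, 2450, 2450]);
translate([2500, 150, 0]) cube([150, 750, 2450]);
translate([2500, 1650, 0]) cube([150, 950, 2450]);


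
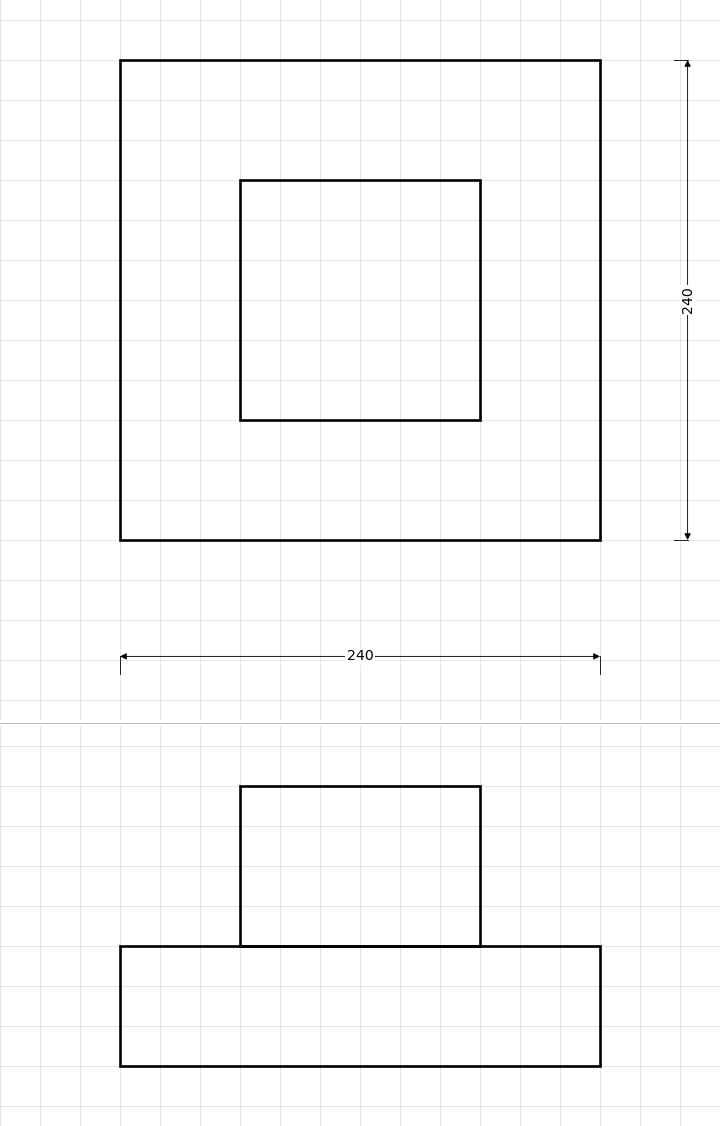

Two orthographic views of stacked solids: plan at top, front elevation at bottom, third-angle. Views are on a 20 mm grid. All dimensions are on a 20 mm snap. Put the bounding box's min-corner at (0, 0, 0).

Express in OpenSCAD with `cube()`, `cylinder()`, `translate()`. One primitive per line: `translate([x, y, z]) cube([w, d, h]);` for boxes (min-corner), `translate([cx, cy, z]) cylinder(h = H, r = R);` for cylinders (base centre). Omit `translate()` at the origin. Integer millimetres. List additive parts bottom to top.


cube([240, 240, 60]);
translate([60, 60, 60]) cube([120, 120, 80]);


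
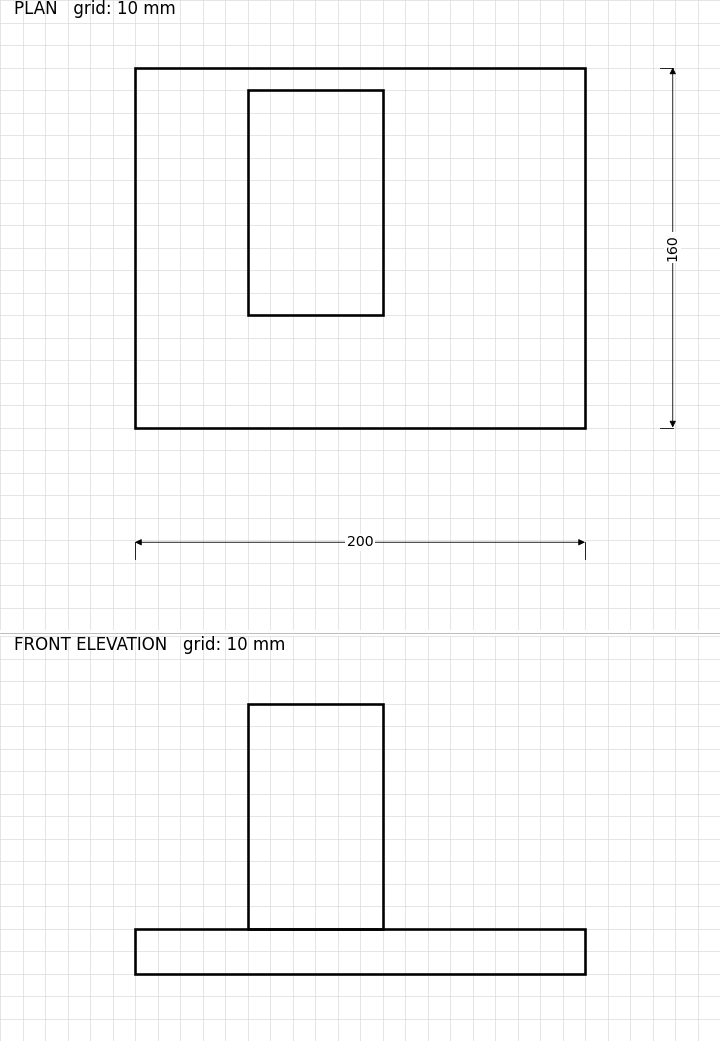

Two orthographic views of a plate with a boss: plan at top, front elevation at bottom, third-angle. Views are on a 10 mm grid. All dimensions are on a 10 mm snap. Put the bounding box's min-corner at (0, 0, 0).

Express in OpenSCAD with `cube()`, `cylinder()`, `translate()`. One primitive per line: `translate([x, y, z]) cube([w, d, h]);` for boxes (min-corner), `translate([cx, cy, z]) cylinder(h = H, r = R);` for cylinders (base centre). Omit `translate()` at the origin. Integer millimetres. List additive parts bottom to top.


cube([200, 160, 20]);
translate([50, 50, 20]) cube([60, 100, 100]);
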